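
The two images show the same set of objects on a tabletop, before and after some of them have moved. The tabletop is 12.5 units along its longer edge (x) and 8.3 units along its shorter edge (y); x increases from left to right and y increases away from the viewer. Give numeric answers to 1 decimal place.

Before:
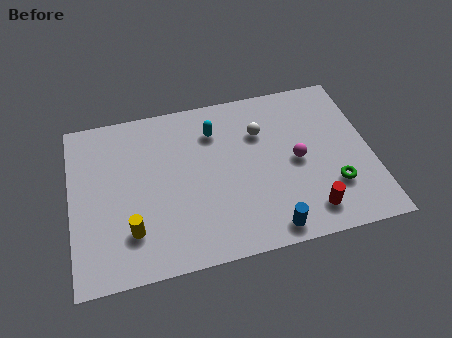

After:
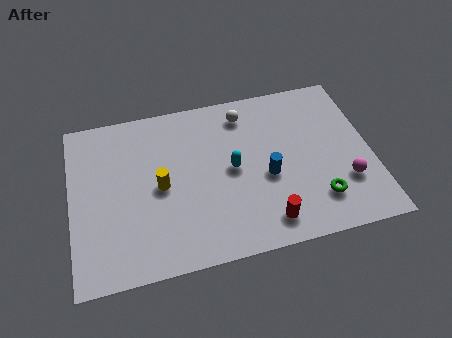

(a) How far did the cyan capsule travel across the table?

2.2

The cyan capsule was near (6.1, 6.3) before and (6.7, 4.2) after, so it travelled √(0.6² + 2.1²) ≈ 2.2 units.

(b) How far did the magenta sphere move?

2.4

The magenta sphere moved from about (9.4, 4.0) to (11.3, 2.5), a distance of √(1.9² + 1.5²) ≈ 2.4.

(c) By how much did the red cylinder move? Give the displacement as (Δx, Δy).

(-1.8, -0.1)

From the two frames, the red cylinder sits at roughly (9.7, 1.4) before and (7.9, 1.3) after.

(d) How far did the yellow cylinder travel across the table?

2.3

The yellow cylinder was near (2.4, 2.1) before and (3.7, 4.0) after, so it travelled √(1.3² + 1.9²) ≈ 2.3 units.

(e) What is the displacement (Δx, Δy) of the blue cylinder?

(0.1, 2.6)

From the two frames, the blue cylinder sits at roughly (8.0, 0.9) before and (8.1, 3.5) after.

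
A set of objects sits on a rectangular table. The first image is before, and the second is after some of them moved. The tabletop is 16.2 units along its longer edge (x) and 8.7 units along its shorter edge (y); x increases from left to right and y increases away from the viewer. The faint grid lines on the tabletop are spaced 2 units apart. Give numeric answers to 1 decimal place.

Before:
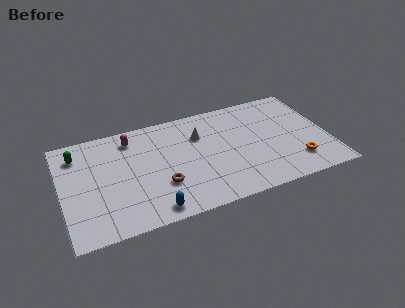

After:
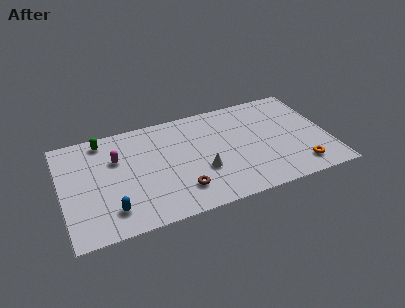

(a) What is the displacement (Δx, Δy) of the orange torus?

(0.1, -0.5)

The orange torus started near (14.1, 2.0) and ended near (14.2, 1.5).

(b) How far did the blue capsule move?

2.5

The blue capsule moved from about (5.2, 1.0) to (2.8, 1.8), a distance of √(2.4² + 0.8²) ≈ 2.5.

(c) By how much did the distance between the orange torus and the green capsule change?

-0.9

They were about 13.9 units apart before and 13.0 after — 0.9 units closer together.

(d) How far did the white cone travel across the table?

3.0

From (8.5, 6.1) to (8.4, 3.1), the white cone covered √(0.1² + 3.0²) ≈ 3.0 units.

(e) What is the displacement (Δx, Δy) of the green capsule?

(1.6, 0.7)

The green capsule was at about (1.1, 6.9) and moved to about (2.7, 7.6).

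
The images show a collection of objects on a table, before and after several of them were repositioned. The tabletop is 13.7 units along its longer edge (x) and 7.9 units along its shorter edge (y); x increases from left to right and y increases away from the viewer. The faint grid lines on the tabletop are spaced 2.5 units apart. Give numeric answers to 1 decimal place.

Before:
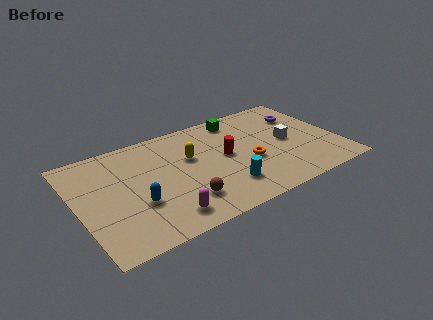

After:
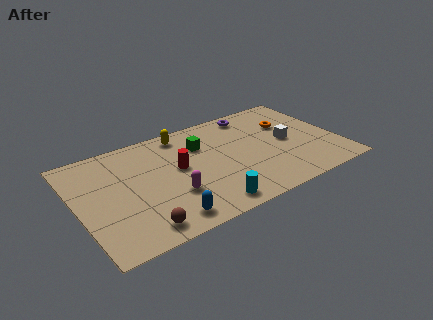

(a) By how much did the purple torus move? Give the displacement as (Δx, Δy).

(-2.5, 1.2)

From the two frames, the purple torus sits at roughly (12.2, 5.7) before and (9.7, 6.9) after.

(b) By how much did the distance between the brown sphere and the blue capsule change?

-1.2

They were about 2.5 units apart before and 1.3 after — 1.2 units closer together.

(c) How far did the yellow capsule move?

2.0

The yellow capsule was near (6.0, 4.9) before and (5.9, 6.9) after, so it travelled √(0.1² + 2.0²) ≈ 2.0 units.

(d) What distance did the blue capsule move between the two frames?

2.1

From (2.9, 2.8) to (4.1, 1.1), the blue capsule covered √(1.2² + 1.7²) ≈ 2.1 units.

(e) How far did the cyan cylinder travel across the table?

1.4

The cyan cylinder moved from about (7.4, 1.9) to (6.3, 1.0), a distance of √(1.1² + 0.9²) ≈ 1.4.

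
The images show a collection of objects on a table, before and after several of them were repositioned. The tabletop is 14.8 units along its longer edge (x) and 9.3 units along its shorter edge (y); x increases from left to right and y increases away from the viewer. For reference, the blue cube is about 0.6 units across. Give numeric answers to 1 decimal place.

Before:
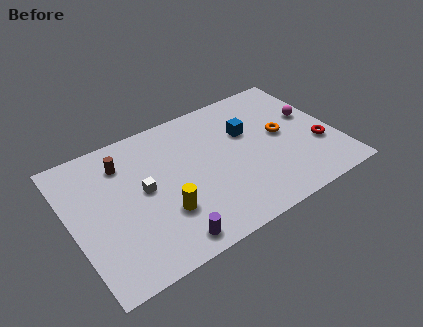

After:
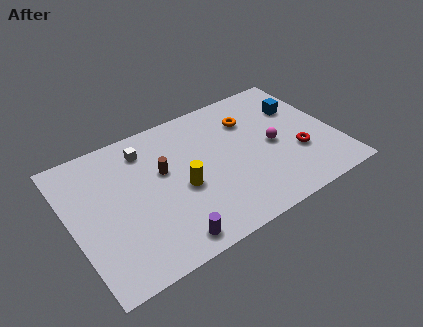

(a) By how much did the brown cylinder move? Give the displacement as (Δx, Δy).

(2.0, -1.6)

From the two frames, the brown cylinder sits at roughly (3.2, 7.2) before and (5.2, 5.6) after.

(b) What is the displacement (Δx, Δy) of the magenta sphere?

(-2.4, -1.1)

The magenta sphere started near (13.7, 5.5) and ended near (11.3, 4.4).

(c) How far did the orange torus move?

2.4

From (11.9, 4.9) to (10.4, 6.8), the orange torus covered √(1.5² + 1.9²) ≈ 2.4 units.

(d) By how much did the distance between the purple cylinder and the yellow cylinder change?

+1.4

They were about 1.8 units apart before and 3.2 after — 1.4 units further apart.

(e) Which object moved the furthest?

the blue cube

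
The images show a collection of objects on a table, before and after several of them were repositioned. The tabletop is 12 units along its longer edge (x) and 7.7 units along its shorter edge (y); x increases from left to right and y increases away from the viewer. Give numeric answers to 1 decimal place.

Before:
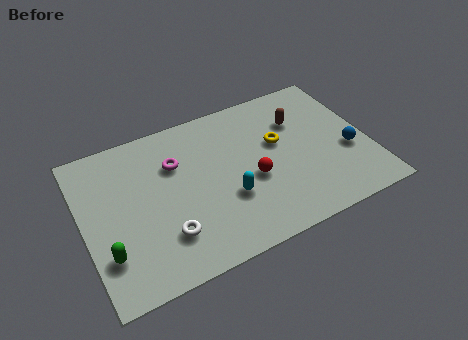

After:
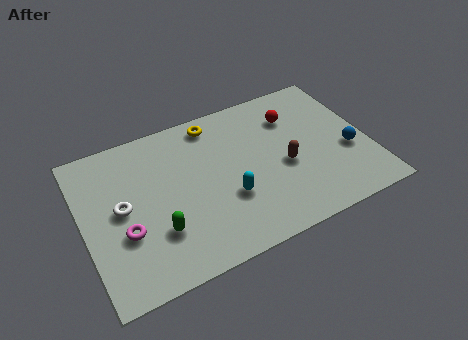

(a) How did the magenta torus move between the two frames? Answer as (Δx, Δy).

(-2.4, -2.5)

From the two frames, the magenta torus sits at roughly (4.0, 5.3) before and (1.6, 2.8) after.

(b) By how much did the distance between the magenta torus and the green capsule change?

-3.1

Before: roughly 4.5 units apart; after: 1.4. That's 3.1 units closer together.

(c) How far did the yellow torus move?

3.3

The yellow torus was near (8.3, 4.6) before and (5.8, 6.7) after, so it travelled √(2.5² + 2.1²) ≈ 3.3 units.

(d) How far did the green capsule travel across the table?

2.1

The green capsule was near (0.8, 2.1) before and (2.9, 2.3) after, so it travelled √(2.1² + 0.2²) ≈ 2.1 units.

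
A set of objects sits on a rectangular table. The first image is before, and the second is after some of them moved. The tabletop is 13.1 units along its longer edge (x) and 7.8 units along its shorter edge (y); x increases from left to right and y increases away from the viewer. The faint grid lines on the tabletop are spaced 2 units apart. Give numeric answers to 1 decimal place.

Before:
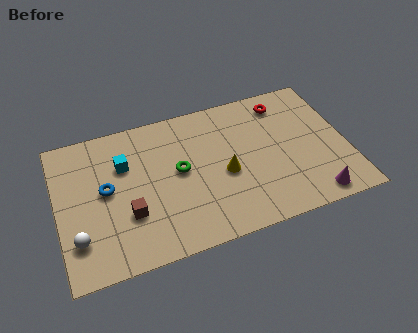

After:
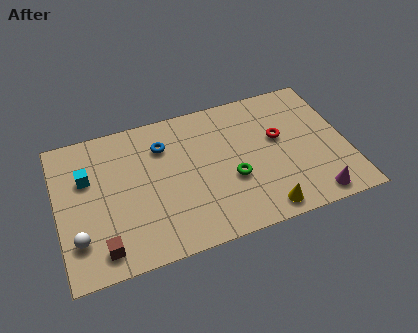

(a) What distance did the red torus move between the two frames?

1.9

From (10.5, 6.5) to (10.1, 4.6), the red torus covered √(0.4² + 1.9²) ≈ 1.9 units.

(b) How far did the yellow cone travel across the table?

2.9

From (7.5, 3.4) to (9.0, 0.9), the yellow cone covered √(1.5² + 2.5²) ≈ 2.9 units.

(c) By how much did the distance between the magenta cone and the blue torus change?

-1.6

Before: roughly 9.7 units apart; after: 8.1. That's 1.6 units closer together.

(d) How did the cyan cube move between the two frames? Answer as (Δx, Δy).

(-1.7, -0.2)

From the two frames, the cyan cube sits at roughly (3.1, 5.3) before and (1.4, 5.1) after.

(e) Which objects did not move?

the white sphere and the magenta cone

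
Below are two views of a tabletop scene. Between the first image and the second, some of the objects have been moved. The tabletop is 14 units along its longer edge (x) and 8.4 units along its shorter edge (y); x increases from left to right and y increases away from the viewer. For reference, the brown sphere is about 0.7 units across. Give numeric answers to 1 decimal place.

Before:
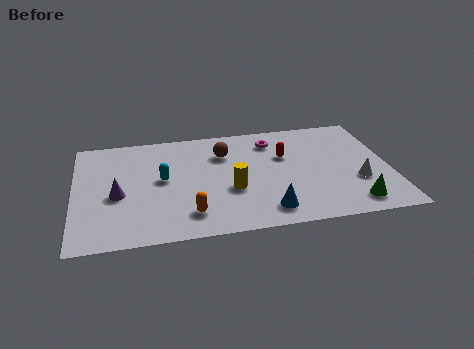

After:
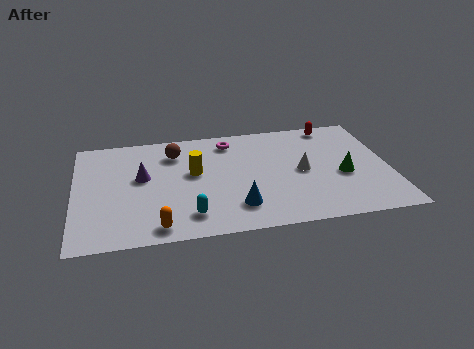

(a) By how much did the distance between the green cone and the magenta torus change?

-0.3

They were about 6.3 units apart before and 6.0 after — 0.3 units closer together.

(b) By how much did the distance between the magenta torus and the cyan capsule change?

+0.3

They were about 5.5 units apart before and 5.8 after — 0.3 units further apart.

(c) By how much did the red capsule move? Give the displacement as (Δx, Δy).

(2.3, 2.1)

The red capsule was at about (9.4, 5.4) and moved to about (11.7, 7.5).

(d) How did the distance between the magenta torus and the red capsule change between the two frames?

+3.3

They were about 1.4 units apart before and 4.7 after — 3.3 units further apart.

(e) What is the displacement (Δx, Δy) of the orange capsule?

(-1.4, -0.7)

The orange capsule started near (5.0, 1.7) and ended near (3.6, 1.0).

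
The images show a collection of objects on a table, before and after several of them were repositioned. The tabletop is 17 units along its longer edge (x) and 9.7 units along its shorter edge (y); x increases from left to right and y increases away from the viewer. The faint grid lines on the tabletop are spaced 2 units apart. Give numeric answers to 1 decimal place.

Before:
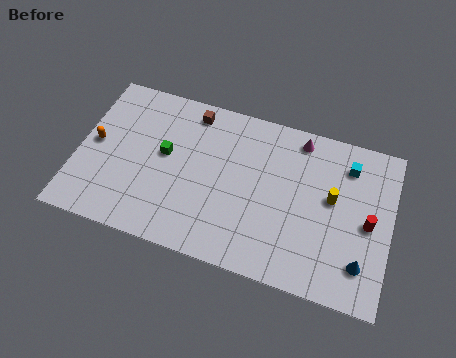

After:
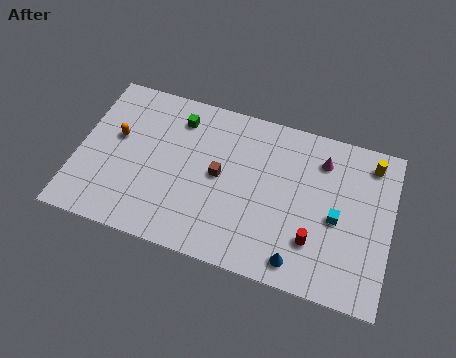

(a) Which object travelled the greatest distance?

the brown cube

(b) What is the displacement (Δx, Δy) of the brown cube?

(1.8, -3.4)

The brown cube was at about (5.9, 8.4) and moved to about (7.7, 5.0).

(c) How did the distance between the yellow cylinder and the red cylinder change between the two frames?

+3.9

They were about 2.2 units apart before and 6.1 after — 3.9 units further apart.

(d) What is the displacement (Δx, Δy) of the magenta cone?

(1.3, -0.9)

The magenta cone was at about (11.8, 8.5) and moved to about (13.1, 7.6).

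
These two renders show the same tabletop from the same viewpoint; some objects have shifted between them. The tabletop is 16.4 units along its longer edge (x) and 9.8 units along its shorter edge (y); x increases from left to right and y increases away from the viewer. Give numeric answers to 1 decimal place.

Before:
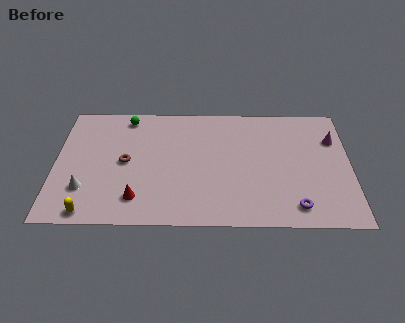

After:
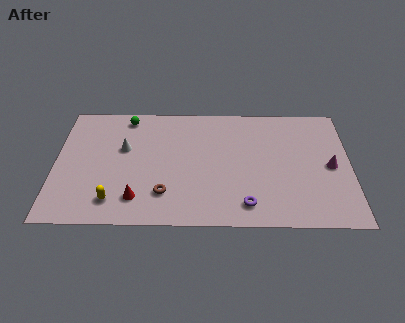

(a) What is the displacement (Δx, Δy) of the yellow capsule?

(1.3, 0.9)

The yellow capsule started near (2.0, 0.9) and ended near (3.3, 1.8).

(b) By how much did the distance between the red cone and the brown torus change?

-1.4

They were about 3.0 units apart before and 1.6 after — 1.4 units closer together.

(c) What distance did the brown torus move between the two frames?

3.3

The brown torus was near (3.9, 4.9) before and (6.1, 2.4) after, so it travelled √(2.2² + 2.5²) ≈ 3.3 units.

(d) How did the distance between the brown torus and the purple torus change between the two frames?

-5.4

Before: roughly 10.0 units apart; after: 4.6. That's 5.4 units closer together.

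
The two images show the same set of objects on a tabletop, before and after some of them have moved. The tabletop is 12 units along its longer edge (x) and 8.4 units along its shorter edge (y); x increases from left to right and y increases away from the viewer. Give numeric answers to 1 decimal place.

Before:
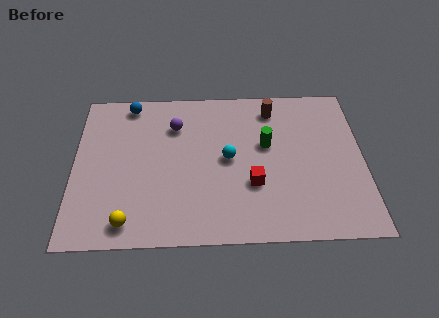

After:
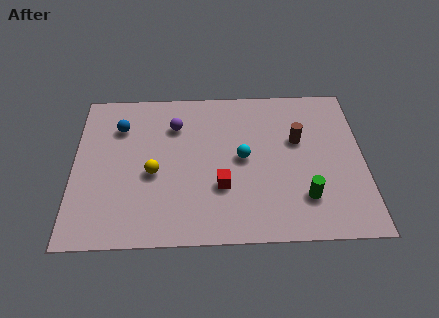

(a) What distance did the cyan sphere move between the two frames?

0.6

The cyan sphere moved from about (6.4, 4.3) to (7.0, 4.3), a distance of √(0.6² + 0.0²) ≈ 0.6.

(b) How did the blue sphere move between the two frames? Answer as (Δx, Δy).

(-0.4, -1.3)

From the two frames, the blue sphere sits at roughly (2.3, 7.5) before and (1.9, 6.2) after.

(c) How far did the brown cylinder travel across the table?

2.1

The brown cylinder was near (8.3, 7.0) before and (9.3, 5.2) after, so it travelled √(1.0² + 1.8²) ≈ 2.1 units.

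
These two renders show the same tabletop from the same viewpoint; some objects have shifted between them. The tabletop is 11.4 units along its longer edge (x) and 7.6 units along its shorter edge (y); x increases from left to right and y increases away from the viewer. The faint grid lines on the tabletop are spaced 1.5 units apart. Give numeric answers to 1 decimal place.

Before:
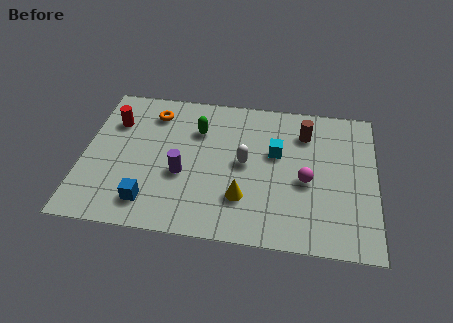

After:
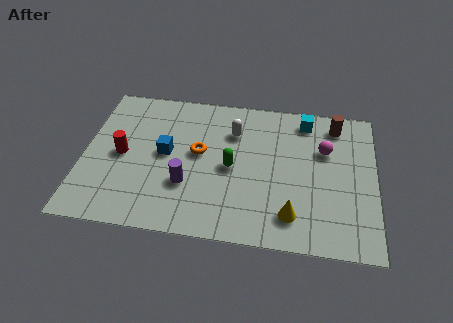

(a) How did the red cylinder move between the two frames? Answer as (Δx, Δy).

(0.4, -1.7)

From the two frames, the red cylinder sits at roughly (1.1, 5.4) before and (1.5, 3.7) after.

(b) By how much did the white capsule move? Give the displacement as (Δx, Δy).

(-0.5, 1.6)

From the two frames, the white capsule sits at roughly (6.3, 3.9) before and (5.8, 5.5) after.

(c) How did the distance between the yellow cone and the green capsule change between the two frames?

-0.6

Before: roughly 3.8 units apart; after: 3.2. That's 0.6 units closer together.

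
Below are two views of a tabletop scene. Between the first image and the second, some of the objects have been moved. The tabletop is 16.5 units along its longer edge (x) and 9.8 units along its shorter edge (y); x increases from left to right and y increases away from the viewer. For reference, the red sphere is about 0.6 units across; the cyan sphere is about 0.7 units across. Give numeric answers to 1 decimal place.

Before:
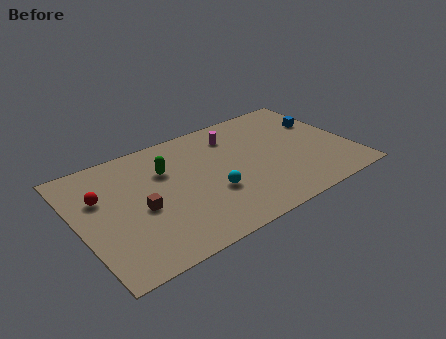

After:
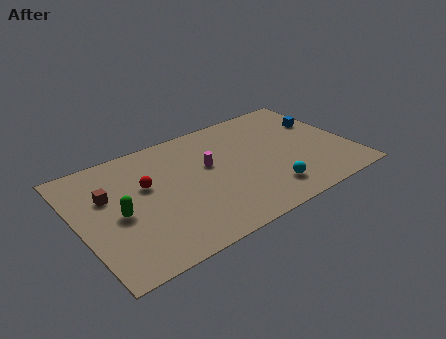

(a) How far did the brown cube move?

2.6

The brown cube was near (3.6, 4.3) before and (1.9, 6.3) after, so it travelled √(1.7² + 2.0²) ≈ 2.6 units.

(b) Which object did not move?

the blue cube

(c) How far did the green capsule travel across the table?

3.9

The green capsule was near (5.5, 6.7) before and (2.3, 4.5) after, so it travelled √(3.2² + 2.2²) ≈ 3.9 units.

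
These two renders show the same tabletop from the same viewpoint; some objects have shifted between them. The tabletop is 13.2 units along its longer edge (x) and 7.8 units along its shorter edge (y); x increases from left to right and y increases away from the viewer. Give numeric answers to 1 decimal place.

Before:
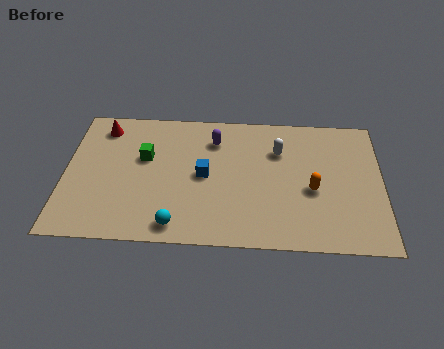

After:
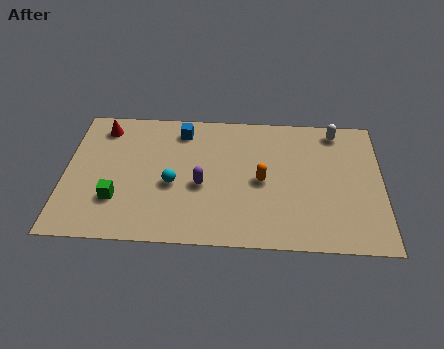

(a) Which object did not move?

the red cone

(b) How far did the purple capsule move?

2.7

The purple capsule was near (6.2, 6.0) before and (5.7, 3.3) after, so it travelled √(0.5² + 2.7²) ≈ 2.7 units.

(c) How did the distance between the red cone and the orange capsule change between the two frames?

-2.1

They were about 9.4 units apart before and 7.3 after — 2.1 units closer together.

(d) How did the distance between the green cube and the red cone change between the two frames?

+1.8

Before: roughly 2.5 units apart; after: 4.3. That's 1.8 units further apart.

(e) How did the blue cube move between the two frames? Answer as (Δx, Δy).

(-1.0, 2.6)

From the two frames, the blue cube sits at roughly (5.8, 3.9) before and (4.8, 6.5) after.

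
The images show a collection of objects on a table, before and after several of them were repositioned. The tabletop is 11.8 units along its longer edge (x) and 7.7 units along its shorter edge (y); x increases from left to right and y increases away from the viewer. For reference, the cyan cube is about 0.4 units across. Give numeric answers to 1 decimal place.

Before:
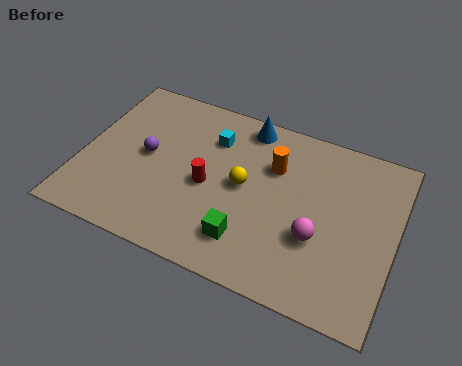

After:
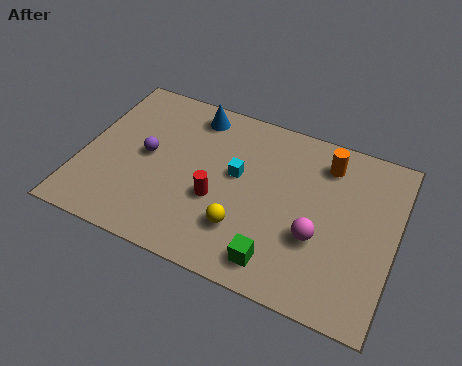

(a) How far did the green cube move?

1.3

The green cube moved from about (6.5, 1.7) to (7.7, 1.2), a distance of √(1.2² + 0.5²) ≈ 1.3.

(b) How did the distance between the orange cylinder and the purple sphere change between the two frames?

+2.1

The distance was about 4.9 in the first image and 7.0 in the second, so they moved 2.1 units further apart.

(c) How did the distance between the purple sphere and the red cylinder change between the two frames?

+0.5

They were about 2.5 units apart before and 3.0 after — 0.5 units further apart.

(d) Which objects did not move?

the purple sphere and the magenta sphere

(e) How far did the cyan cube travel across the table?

1.7

From (4.7, 5.7) to (5.8, 4.4), the cyan cube covered √(1.1² + 1.3²) ≈ 1.7 units.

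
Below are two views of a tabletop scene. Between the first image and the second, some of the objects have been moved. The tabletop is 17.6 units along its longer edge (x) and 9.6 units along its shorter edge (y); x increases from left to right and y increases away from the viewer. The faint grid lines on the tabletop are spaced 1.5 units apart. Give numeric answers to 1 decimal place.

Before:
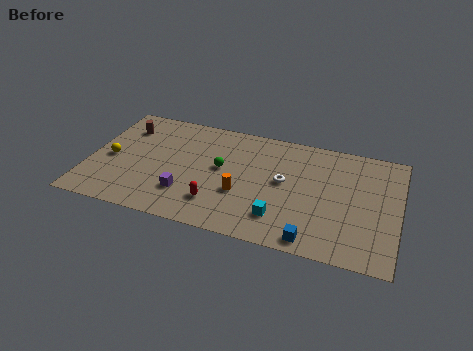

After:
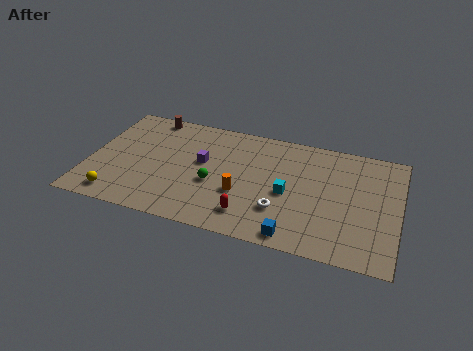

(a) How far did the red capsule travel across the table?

1.9

The red capsule moved from about (7.5, 2.3) to (9.4, 1.9), a distance of √(1.9² + 0.4²) ≈ 1.9.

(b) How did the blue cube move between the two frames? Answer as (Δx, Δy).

(-1.0, 0.0)

The blue cube started near (13.0, 1.0) and ended near (12.0, 1.0).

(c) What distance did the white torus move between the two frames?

2.4

The white torus moved from about (11.1, 5.2) to (11.1, 2.8), a distance of √(0.0² + 2.4²) ≈ 2.4.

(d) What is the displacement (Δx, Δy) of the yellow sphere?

(0.7, -3.1)

From the two frames, the yellow sphere sits at roughly (1.2, 4.4) before and (1.9, 1.3) after.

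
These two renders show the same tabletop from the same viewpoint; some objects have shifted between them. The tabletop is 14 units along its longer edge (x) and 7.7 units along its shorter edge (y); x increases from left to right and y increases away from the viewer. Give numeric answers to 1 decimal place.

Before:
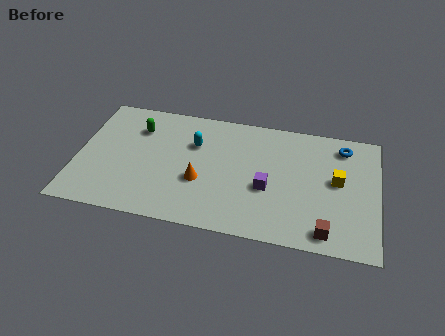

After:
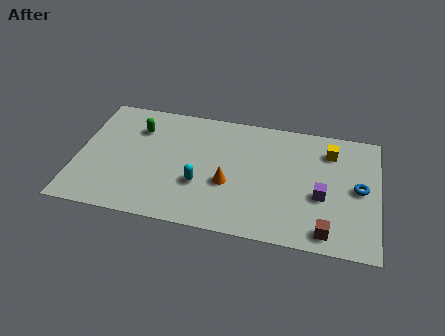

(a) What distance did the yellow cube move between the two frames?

1.8

The yellow cube moved from about (12.1, 4.2) to (11.7, 6.0), a distance of √(0.4² + 1.8²) ≈ 1.8.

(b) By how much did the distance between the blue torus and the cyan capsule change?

+0.4

Before: roughly 7.0 units apart; after: 7.4. That's 0.4 units further apart.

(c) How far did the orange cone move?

1.3

From (5.8, 2.9) to (7.1, 3.0), the orange cone covered √(1.3² + 0.1²) ≈ 1.3 units.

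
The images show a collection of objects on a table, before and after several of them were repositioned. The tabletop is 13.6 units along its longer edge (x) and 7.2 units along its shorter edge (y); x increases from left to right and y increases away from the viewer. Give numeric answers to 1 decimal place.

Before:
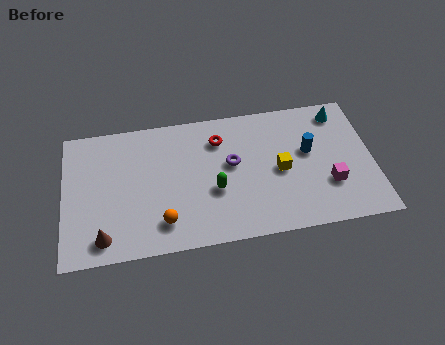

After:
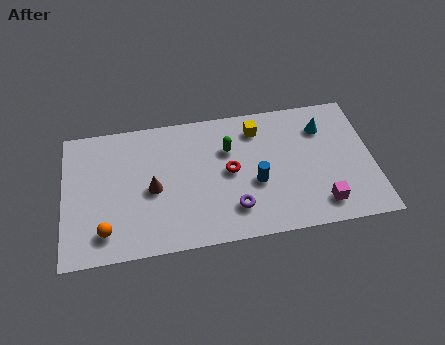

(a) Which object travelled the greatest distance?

the brown cone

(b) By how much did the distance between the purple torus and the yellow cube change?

+2.1

They were about 2.2 units apart before and 4.3 after — 2.1 units further apart.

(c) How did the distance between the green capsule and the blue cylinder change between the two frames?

-2.1

The distance was about 4.4 in the first image and 2.3 in the second, so they moved 2.1 units closer together.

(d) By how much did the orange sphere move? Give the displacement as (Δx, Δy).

(-2.5, -0.1)

From the two frames, the orange sphere sits at roughly (4.3, 1.5) before and (1.8, 1.4) after.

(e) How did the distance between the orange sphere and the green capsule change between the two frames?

+3.9

Before: roughly 2.6 units apart; after: 6.5. That's 3.9 units further apart.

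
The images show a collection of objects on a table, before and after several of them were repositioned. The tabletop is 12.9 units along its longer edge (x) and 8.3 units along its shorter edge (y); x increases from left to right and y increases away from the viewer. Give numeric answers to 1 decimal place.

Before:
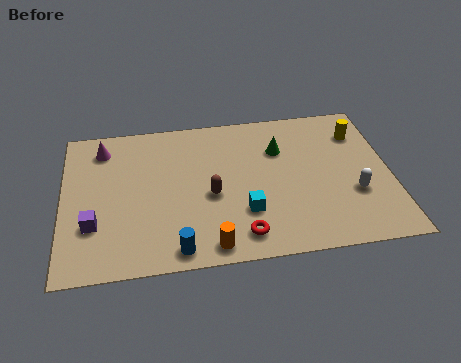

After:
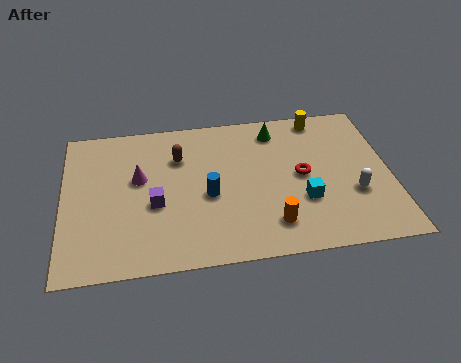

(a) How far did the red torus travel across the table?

3.8

The red torus moved from about (6.9, 1.3) to (9.4, 4.2), a distance of √(2.5² + 2.9²) ≈ 3.8.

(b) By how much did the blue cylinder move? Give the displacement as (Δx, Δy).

(1.3, 2.7)

The blue cylinder started near (4.4, 0.9) and ended near (5.7, 3.6).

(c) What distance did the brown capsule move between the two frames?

2.6

The brown capsule was near (5.8, 3.6) before and (4.6, 5.9) after, so it travelled √(1.2² + 2.3²) ≈ 2.6 units.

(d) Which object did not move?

the white capsule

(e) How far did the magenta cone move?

2.4

The magenta cone moved from about (1.6, 6.8) to (3.0, 4.9), a distance of √(1.4² + 1.9²) ≈ 2.4.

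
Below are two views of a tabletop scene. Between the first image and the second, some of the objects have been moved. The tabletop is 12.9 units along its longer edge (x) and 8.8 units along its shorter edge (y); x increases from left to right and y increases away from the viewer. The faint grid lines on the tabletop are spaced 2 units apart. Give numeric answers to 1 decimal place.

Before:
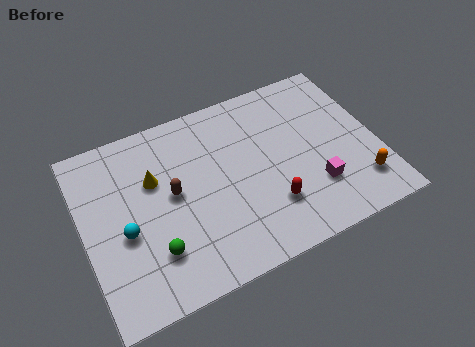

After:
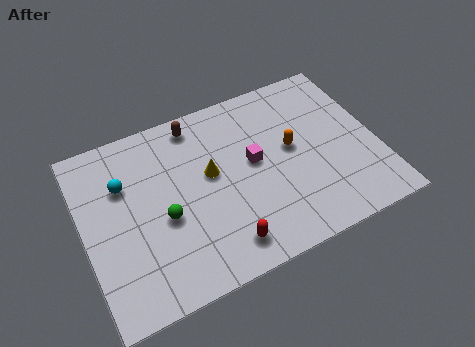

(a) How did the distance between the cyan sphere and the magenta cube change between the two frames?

-2.6

The distance was about 8.3 in the first image and 5.7 in the second, so they moved 2.6 units closer together.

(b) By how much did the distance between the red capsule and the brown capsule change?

+1.7

They were about 4.6 units apart before and 6.3 after — 1.7 units further apart.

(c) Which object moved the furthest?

the orange capsule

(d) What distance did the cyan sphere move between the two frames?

2.3

From (1.7, 3.7) to (1.9, 6.0), the cyan sphere covered √(0.2² + 2.3²) ≈ 2.3 units.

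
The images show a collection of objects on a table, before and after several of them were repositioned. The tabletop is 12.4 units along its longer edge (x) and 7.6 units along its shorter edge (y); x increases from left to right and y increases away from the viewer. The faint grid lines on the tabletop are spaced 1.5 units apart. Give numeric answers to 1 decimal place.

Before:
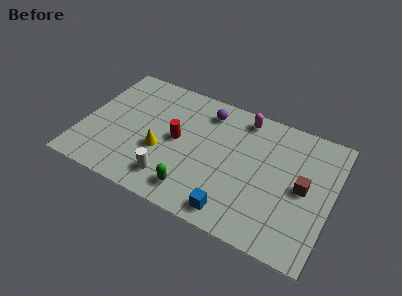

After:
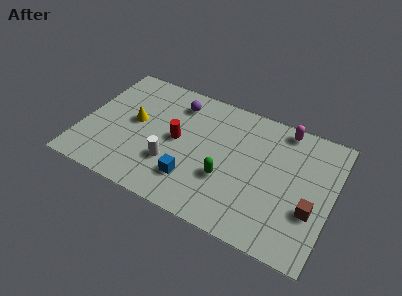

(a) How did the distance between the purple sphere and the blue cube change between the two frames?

-1.2

The distance was about 5.6 in the first image and 4.4 in the second, so they moved 1.2 units closer together.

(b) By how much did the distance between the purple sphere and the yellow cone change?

-1.0

They were about 3.8 units apart before and 2.8 after — 1.0 units closer together.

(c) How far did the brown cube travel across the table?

1.2

The brown cube was near (11.0, 3.8) before and (11.5, 2.7) after, so it travelled √(0.5² + 1.1²) ≈ 1.2 units.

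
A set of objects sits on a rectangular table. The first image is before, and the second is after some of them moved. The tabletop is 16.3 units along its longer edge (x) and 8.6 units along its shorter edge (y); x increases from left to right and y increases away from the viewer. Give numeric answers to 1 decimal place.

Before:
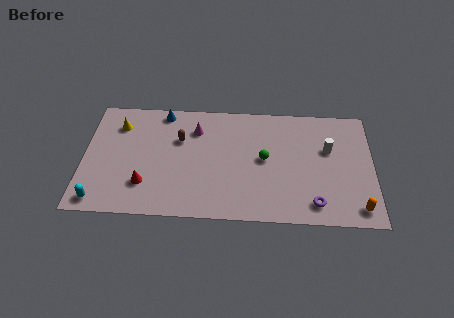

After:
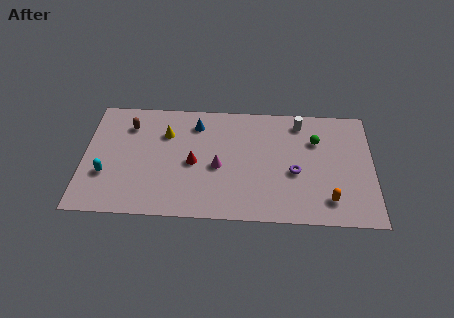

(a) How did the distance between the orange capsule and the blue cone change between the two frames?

-3.7

The distance was about 12.8 in the first image and 9.1 in the second, so they moved 3.7 units closer together.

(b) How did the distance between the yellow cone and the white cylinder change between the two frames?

-4.3

They were about 12.0 units apart before and 7.7 after — 4.3 units closer together.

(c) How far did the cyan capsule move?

1.9

The cyan capsule moved from about (1.0, 1.0) to (1.3, 2.9), a distance of √(0.3² + 1.9²) ≈ 1.9.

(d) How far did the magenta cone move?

3.0

The magenta cone was near (6.3, 6.5) before and (7.6, 3.8) after, so it travelled √(1.3² + 2.7²) ≈ 3.0 units.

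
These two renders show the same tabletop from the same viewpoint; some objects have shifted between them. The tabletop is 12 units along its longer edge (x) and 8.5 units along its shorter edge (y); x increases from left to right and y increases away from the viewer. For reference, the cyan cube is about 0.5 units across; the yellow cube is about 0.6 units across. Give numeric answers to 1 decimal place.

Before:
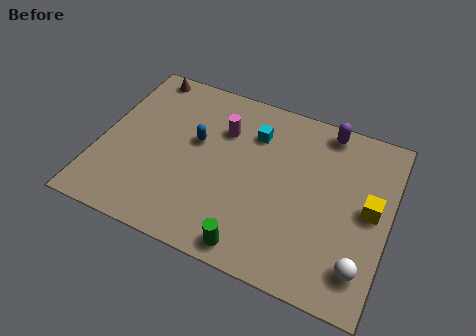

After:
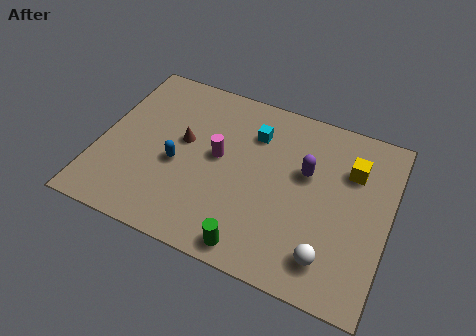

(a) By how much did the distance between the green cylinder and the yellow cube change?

+0.6

Before: roughly 5.6 units apart; after: 6.2. That's 0.6 units further apart.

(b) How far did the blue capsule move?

1.5

From (3.9, 5.0) to (3.3, 3.6), the blue capsule covered √(0.6² + 1.4²) ≈ 1.5 units.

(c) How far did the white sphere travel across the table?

1.3

The white sphere was near (11.1, 1.7) before and (9.8, 1.6) after, so it travelled √(1.3² + 0.1²) ≈ 1.3 units.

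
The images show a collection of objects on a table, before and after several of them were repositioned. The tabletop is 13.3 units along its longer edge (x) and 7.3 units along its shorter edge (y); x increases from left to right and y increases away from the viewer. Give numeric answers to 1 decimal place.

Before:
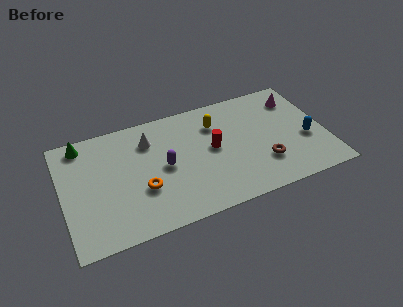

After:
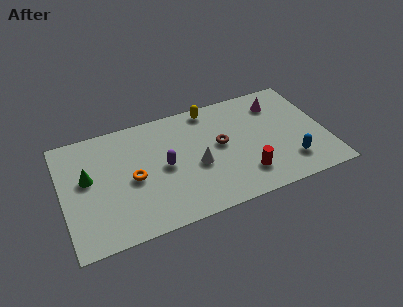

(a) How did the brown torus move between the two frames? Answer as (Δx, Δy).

(-2.0, 1.9)

The brown torus was at about (10.0, 2.1) and moved to about (8.0, 4.0).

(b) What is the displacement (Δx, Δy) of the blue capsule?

(-1.0, -1.2)

The blue capsule started near (12.3, 2.9) and ended near (11.3, 1.7).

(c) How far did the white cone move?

3.3

The white cone moved from about (4.5, 5.5) to (6.7, 3.1), a distance of √(2.2² + 2.4²) ≈ 3.3.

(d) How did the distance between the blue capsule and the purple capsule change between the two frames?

-0.7

The distance was about 7.2 in the first image and 6.5 in the second, so they moved 0.7 units closer together.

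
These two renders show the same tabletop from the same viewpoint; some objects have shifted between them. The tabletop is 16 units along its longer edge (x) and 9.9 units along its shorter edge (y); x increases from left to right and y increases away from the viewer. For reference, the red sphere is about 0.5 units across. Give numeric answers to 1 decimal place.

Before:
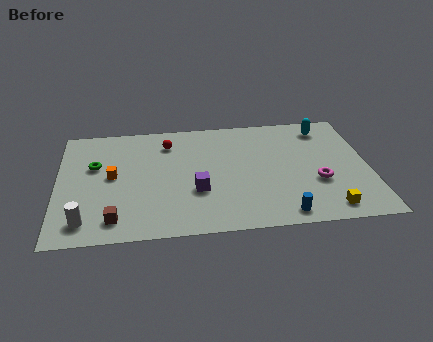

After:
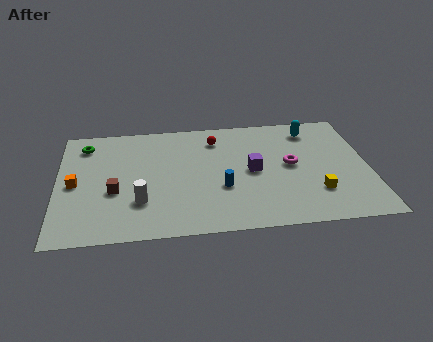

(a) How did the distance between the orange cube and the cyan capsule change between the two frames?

+1.3

They were about 11.5 units apart before and 12.8 after — 1.3 units further apart.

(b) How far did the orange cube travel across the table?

2.0

The orange cube moved from about (2.8, 5.2) to (0.9, 4.7), a distance of √(1.9² + 0.5²) ≈ 2.0.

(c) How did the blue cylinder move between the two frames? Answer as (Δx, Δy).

(-3.0, 2.5)

The blue cylinder started near (11.4, 1.1) and ended near (8.4, 3.6).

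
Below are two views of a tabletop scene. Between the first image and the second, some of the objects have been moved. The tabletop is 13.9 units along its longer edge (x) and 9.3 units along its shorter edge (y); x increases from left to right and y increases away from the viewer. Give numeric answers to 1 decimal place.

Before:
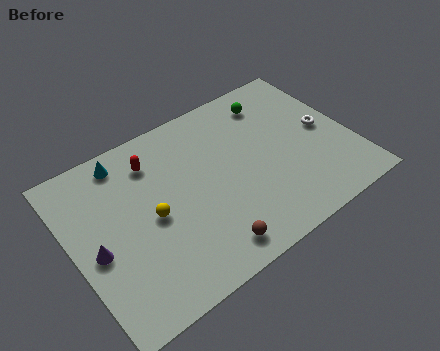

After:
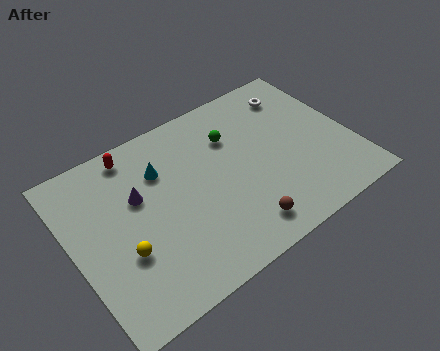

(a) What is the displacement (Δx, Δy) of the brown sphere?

(1.7, 0.2)

The brown sphere started near (6.0, 1.3) and ended near (7.7, 1.5).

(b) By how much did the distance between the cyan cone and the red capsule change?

+0.4

The distance was about 1.5 in the first image and 1.9 in the second, so they moved 0.4 units further apart.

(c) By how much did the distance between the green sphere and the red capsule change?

-1.2

They were about 6.2 units apart before and 5.0 after — 1.2 units closer together.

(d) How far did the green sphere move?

2.5

From (10.6, 7.6) to (8.3, 6.6), the green sphere covered √(2.3² + 1.0²) ≈ 2.5 units.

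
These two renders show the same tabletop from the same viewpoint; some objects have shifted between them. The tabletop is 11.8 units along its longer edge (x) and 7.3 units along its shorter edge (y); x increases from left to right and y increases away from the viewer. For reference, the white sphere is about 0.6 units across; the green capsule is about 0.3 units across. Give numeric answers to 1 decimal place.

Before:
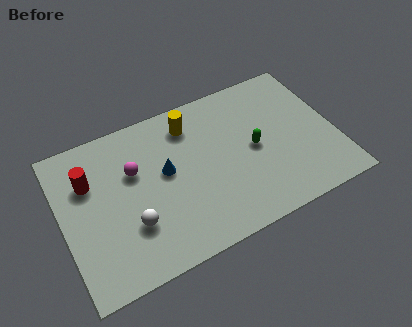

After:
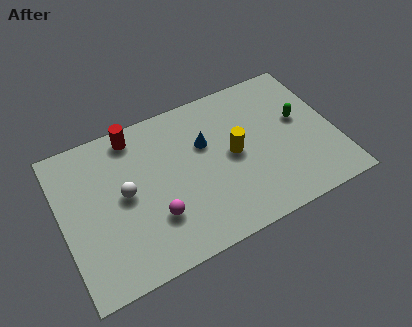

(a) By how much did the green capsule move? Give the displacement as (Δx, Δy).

(2.1, 0.6)

The green capsule started near (8.3, 3.6) and ended near (10.4, 4.2).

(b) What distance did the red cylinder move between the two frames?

2.5

The red cylinder was near (1.3, 5.0) before and (3.4, 6.4) after, so it travelled √(2.1² + 1.4²) ≈ 2.5 units.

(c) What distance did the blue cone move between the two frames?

1.9

The blue cone moved from about (4.5, 4.1) to (6.3, 4.7), a distance of √(1.8² + 0.6²) ≈ 1.9.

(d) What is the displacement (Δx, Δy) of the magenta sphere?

(0.6, -2.5)

From the two frames, the magenta sphere sits at roughly (3.2, 4.7) before and (3.8, 2.2) after.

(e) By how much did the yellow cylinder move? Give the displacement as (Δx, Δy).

(1.6, -2.2)

From the two frames, the yellow cylinder sits at roughly (5.8, 5.9) before and (7.4, 3.7) after.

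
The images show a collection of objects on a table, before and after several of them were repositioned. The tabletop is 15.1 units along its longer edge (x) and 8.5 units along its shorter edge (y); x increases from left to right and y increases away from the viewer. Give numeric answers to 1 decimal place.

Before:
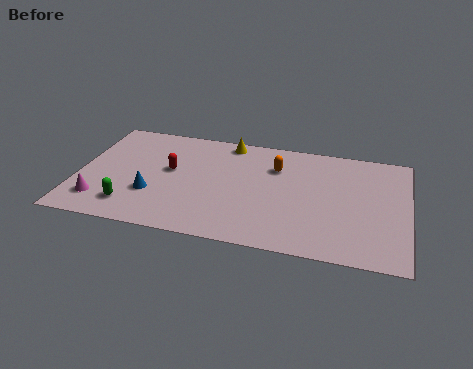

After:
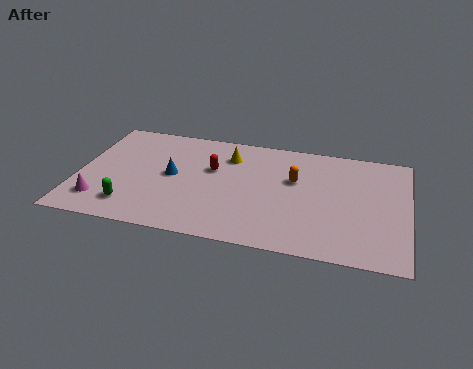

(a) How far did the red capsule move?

2.0

The red capsule was near (4.2, 4.8) before and (6.1, 5.3) after, so it travelled √(1.9² + 0.5²) ≈ 2.0 units.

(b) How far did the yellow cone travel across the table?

1.1

The yellow cone was near (6.7, 7.6) before and (6.8, 6.5) after, so it travelled √(0.1² + 1.1²) ≈ 1.1 units.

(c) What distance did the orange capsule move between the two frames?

1.2

The orange capsule moved from about (9.0, 6.1) to (9.9, 5.3), a distance of √(0.9² + 0.8²) ≈ 1.2.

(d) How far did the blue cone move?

1.8

The blue cone moved from about (3.5, 2.8) to (4.3, 4.4), a distance of √(0.8² + 1.6²) ≈ 1.8.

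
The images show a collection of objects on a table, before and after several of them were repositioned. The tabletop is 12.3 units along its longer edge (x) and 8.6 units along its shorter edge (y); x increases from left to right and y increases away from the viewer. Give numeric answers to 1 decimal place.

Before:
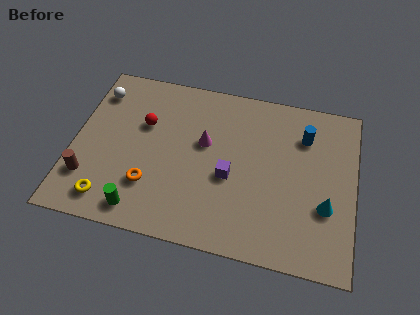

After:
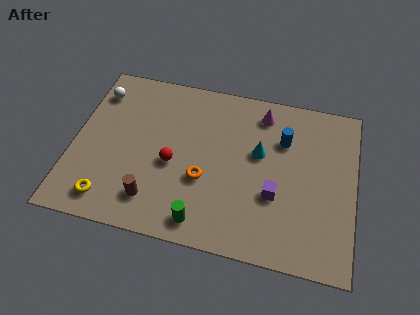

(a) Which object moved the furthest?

the cyan cone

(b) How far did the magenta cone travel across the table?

3.2

The magenta cone moved from about (5.7, 5.1) to (8.1, 7.2), a distance of √(2.4² + 2.1²) ≈ 3.2.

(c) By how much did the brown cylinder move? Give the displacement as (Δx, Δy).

(2.9, -0.5)

The brown cylinder was at about (0.8, 2.2) and moved to about (3.7, 1.7).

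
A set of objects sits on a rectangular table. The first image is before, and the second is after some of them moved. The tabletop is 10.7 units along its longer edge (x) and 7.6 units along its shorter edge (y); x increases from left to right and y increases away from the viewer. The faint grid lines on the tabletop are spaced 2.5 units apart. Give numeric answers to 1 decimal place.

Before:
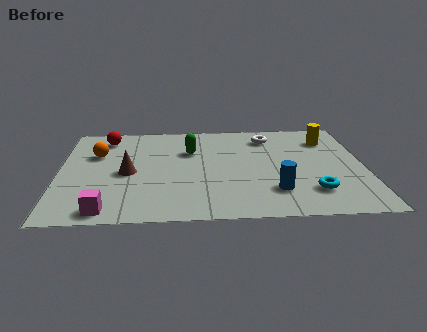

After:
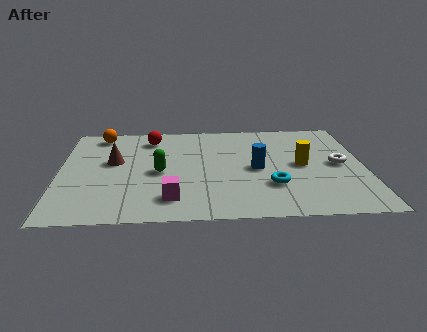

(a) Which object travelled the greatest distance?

the white torus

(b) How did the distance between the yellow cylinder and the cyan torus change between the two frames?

-2.2

They were about 4.1 units apart before and 1.9 after — 2.2 units closer together.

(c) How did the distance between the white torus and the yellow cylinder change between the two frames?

-0.8

The distance was about 2.1 in the first image and 1.3 in the second, so they moved 0.8 units closer together.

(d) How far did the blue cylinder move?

1.8

The blue cylinder was near (7.5, 1.9) before and (6.9, 3.6) after, so it travelled √(0.6² + 1.7²) ≈ 1.8 units.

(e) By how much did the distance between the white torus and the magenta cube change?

-1.5

The distance was about 7.8 in the first image and 6.3 in the second, so they moved 1.5 units closer together.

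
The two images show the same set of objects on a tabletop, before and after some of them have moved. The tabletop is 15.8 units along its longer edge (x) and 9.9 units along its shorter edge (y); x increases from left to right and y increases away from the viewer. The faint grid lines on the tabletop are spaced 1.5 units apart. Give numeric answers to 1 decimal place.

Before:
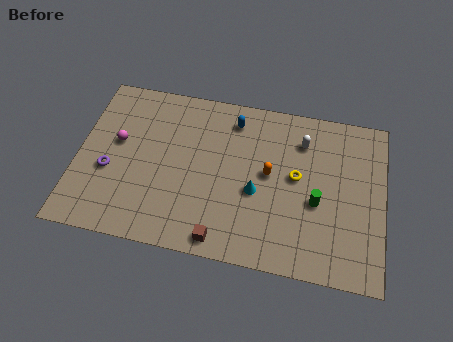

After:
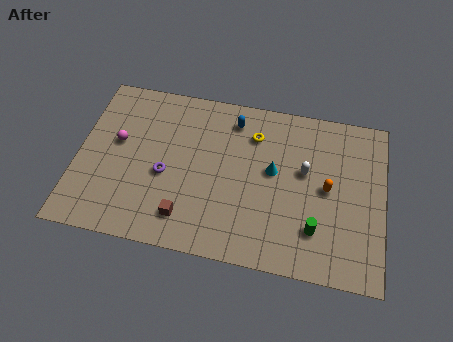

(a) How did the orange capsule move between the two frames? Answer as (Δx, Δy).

(3.0, -0.3)

The orange capsule was at about (9.9, 5.3) and moved to about (12.9, 5.0).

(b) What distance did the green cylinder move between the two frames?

1.6

The green cylinder was near (12.4, 4.1) before and (12.4, 2.5) after, so it travelled √(0.0² + 1.6²) ≈ 1.6 units.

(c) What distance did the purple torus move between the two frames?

2.9

The purple torus moved from about (1.7, 3.9) to (4.6, 4.2), a distance of √(2.9² + 0.3²) ≈ 2.9.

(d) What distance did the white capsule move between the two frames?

1.8

The white capsule moved from about (11.5, 7.6) to (11.7, 5.8), a distance of √(0.2² + 1.8²) ≈ 1.8.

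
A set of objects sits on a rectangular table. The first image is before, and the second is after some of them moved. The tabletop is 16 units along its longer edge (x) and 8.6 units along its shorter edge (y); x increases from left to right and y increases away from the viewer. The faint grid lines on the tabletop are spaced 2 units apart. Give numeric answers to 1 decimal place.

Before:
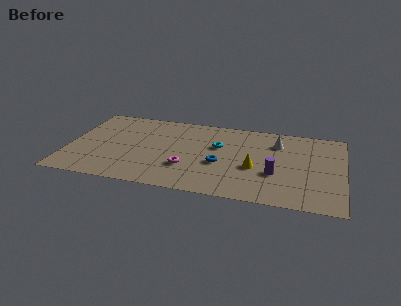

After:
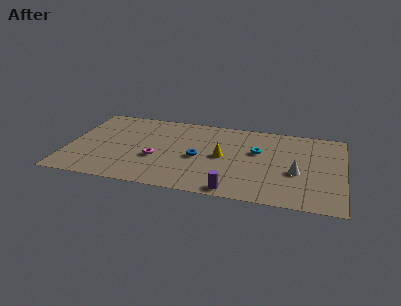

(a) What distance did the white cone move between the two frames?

3.2

From (12.1, 6.5) to (13.3, 3.5), the white cone covered √(1.2² + 3.0²) ≈ 3.2 units.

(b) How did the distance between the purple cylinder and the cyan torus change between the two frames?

+0.6

The distance was about 4.1 in the first image and 4.7 in the second, so they moved 0.6 units further apart.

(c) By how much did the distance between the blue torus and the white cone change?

+1.3

Before: roughly 4.4 units apart; after: 5.7. That's 1.3 units further apart.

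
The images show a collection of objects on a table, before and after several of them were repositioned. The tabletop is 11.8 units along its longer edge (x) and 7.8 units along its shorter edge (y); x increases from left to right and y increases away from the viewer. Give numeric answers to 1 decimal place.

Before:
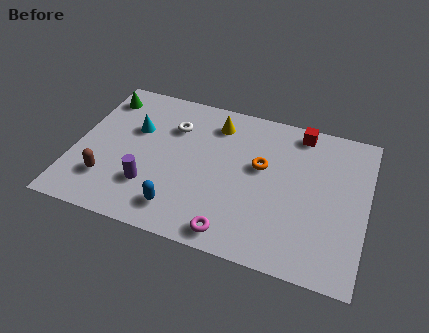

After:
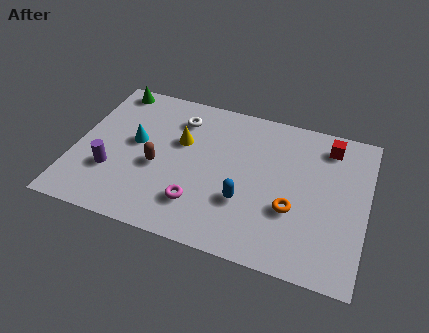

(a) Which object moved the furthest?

the blue capsule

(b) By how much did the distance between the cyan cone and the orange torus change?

+1.5

Before: roughly 5.2 units apart; after: 6.7. That's 1.5 units further apart.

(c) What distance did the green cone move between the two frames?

0.7

The green cone moved from about (0.8, 6.4) to (1.1, 7.0), a distance of √(0.3² + 0.6²) ≈ 0.7.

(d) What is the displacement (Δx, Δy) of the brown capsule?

(1.9, 1.3)

The brown capsule was at about (1.5, 2.0) and moved to about (3.4, 3.3).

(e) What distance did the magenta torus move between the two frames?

1.8

The magenta torus moved from about (6.7, 0.9) to (5.2, 1.9), a distance of √(1.5² + 1.0²) ≈ 1.8.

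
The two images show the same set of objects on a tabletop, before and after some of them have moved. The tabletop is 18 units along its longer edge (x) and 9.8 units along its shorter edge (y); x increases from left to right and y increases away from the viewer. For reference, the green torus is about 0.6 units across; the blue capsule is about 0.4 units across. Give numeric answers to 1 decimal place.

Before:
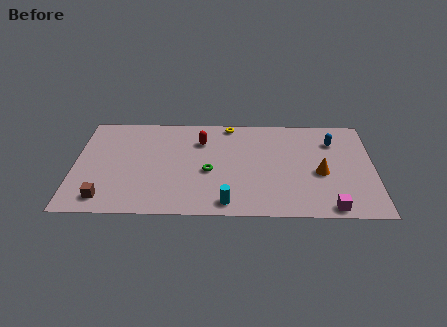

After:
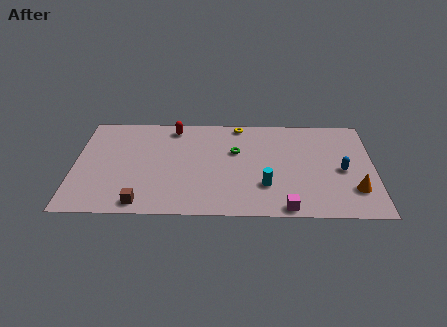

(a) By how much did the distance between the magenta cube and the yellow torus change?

-1.4

The distance was about 10.0 in the first image and 8.6 in the second, so they moved 1.4 units closer together.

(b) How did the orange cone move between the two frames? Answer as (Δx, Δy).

(2.0, -1.6)

The orange cone started near (14.8, 4.2) and ended near (16.8, 2.6).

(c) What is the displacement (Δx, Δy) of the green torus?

(1.6, 2.0)

The green torus was at about (8.1, 4.2) and moved to about (9.7, 6.2).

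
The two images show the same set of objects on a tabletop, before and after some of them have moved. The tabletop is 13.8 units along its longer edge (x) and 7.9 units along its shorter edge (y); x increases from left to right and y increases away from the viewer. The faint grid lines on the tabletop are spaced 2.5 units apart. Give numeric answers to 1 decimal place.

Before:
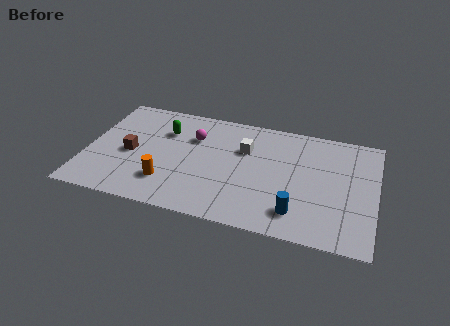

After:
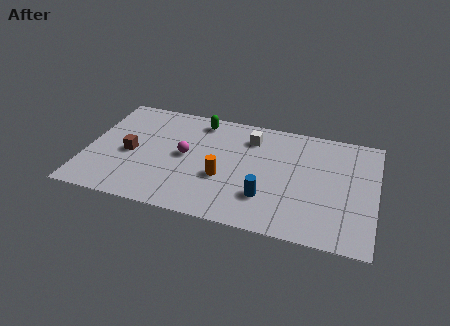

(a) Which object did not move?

the brown cube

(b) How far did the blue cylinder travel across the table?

1.6

The blue cylinder was near (10.2, 1.6) before and (8.7, 2.2) after, so it travelled √(1.5² + 0.6²) ≈ 1.6 units.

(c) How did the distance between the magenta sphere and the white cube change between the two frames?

+1.2

The distance was about 2.5 in the first image and 3.7 in the second, so they moved 1.2 units further apart.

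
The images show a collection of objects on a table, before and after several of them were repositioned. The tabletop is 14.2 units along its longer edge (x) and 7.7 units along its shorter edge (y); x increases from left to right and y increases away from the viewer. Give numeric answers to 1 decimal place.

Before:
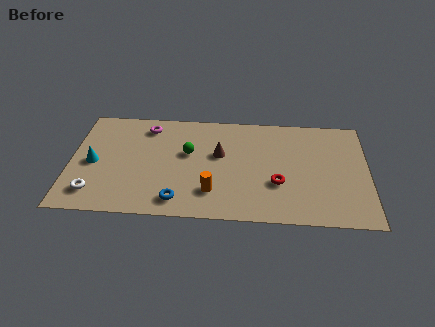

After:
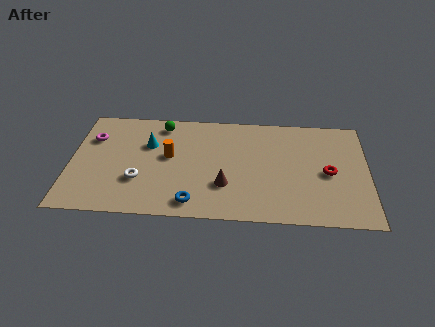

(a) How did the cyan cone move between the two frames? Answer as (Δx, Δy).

(2.6, 1.5)

The cyan cone started near (1.1, 3.6) and ended near (3.7, 5.1).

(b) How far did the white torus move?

2.3

The white torus moved from about (1.2, 1.5) to (3.3, 2.5), a distance of √(2.1² + 1.0²) ≈ 2.3.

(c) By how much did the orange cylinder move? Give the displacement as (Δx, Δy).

(-2.1, 2.4)

From the two frames, the orange cylinder sits at roughly (6.8, 1.9) before and (4.7, 4.3) after.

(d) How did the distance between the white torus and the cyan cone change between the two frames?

+0.5

The distance was about 2.1 in the first image and 2.6 in the second, so they moved 0.5 units further apart.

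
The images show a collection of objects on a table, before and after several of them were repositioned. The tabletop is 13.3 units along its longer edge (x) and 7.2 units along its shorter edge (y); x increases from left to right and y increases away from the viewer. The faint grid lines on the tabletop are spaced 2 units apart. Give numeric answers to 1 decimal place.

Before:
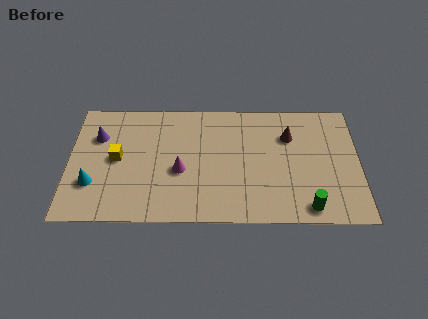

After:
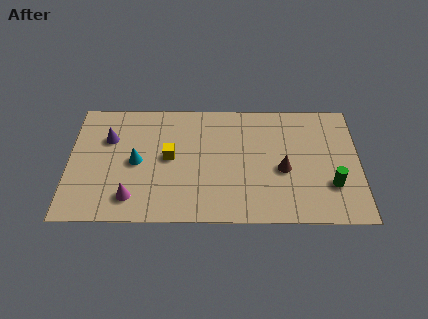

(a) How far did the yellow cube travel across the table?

2.4

From (2.2, 3.7) to (4.6, 3.8), the yellow cube covered √(2.4² + 0.1²) ≈ 2.4 units.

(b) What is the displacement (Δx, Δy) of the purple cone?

(0.5, -0.1)

The purple cone started near (1.3, 5.0) and ended near (1.8, 4.9).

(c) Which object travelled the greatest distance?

the magenta cone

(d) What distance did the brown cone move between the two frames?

2.0

The brown cone was near (10.1, 5.1) before and (9.8, 3.1) after, so it travelled √(0.3² + 2.0²) ≈ 2.0 units.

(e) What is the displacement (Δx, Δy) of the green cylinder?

(1.1, 1.3)

The green cylinder started near (10.9, 0.9) and ended near (12.0, 2.2).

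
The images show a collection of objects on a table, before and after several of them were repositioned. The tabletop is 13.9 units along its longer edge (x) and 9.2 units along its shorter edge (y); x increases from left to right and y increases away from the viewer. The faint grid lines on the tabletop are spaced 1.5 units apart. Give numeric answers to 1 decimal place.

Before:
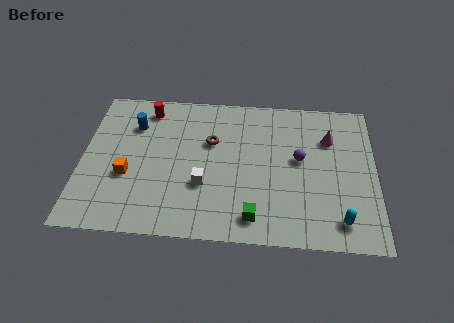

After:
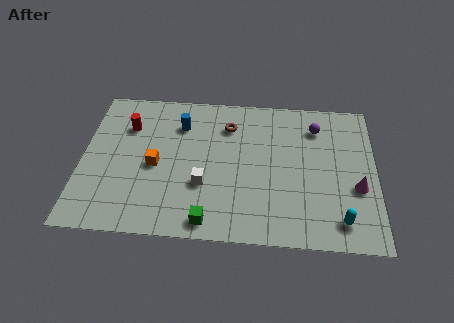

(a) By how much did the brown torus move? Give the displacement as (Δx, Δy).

(0.8, 1.1)

From the two frames, the brown torus sits at roughly (6.1, 5.9) before and (6.9, 7.0) after.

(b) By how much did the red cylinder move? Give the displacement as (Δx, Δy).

(-0.9, -1.2)

The red cylinder was at about (3.0, 7.8) and moved to about (2.1, 6.6).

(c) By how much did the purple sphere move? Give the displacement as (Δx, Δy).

(0.8, 2.1)

The purple sphere was at about (10.3, 5.1) and moved to about (11.1, 7.2).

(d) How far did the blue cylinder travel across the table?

2.2

From (2.4, 6.7) to (4.6, 6.9), the blue cylinder covered √(2.2² + 0.2²) ≈ 2.2 units.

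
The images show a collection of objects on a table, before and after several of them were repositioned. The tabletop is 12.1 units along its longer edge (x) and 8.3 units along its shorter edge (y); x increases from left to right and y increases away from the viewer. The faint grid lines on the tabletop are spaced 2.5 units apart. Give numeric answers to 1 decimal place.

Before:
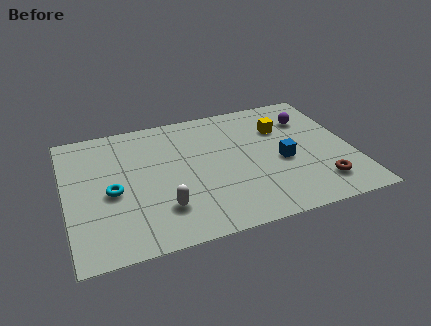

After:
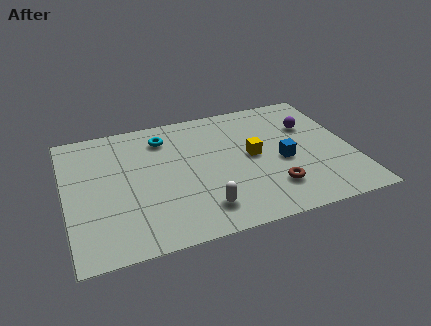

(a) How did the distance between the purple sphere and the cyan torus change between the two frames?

-2.6

They were about 8.9 units apart before and 6.3 after — 2.6 units closer together.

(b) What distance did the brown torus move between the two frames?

2.0

The brown torus moved from about (10.5, 1.7) to (8.5, 2.0), a distance of √(2.0² + 0.3²) ≈ 2.0.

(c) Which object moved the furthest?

the cyan torus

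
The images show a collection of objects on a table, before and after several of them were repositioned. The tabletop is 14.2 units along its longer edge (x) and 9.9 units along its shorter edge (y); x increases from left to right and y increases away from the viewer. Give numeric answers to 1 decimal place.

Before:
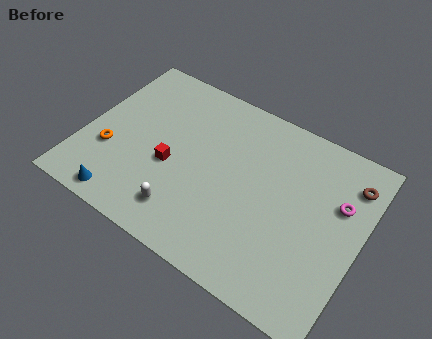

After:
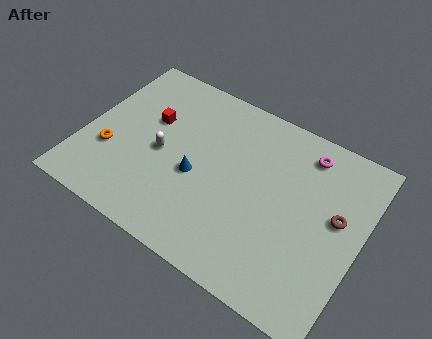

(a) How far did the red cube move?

2.6

The red cube moved from about (4.6, 4.1) to (3.1, 6.2), a distance of √(1.5² + 2.1²) ≈ 2.6.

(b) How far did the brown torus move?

2.2

The brown torus moved from about (13.3, 7.8) to (12.9, 5.6), a distance of √(0.4² + 2.2²) ≈ 2.2.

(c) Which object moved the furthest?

the blue cone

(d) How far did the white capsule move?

3.2

The white capsule was near (5.7, 1.9) before and (4.0, 4.6) after, so it travelled √(1.7² + 2.7²) ≈ 3.2 units.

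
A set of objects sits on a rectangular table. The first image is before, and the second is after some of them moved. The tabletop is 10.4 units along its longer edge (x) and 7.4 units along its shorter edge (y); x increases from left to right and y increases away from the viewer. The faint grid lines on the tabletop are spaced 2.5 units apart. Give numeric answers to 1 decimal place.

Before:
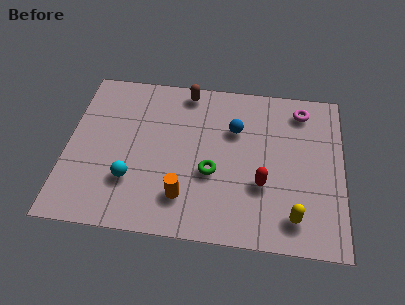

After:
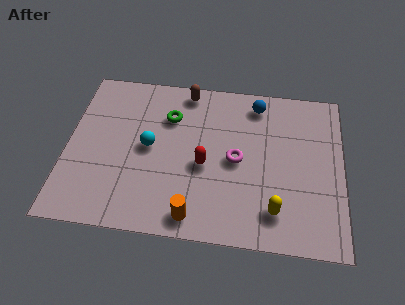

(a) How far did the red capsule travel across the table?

2.3

From (7.4, 2.6) to (5.2, 3.2), the red capsule covered √(2.2² + 0.6²) ≈ 2.3 units.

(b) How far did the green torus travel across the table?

2.9

The green torus was near (5.5, 2.9) before and (3.8, 5.3) after, so it travelled √(1.7² + 2.4²) ≈ 2.9 units.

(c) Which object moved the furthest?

the magenta torus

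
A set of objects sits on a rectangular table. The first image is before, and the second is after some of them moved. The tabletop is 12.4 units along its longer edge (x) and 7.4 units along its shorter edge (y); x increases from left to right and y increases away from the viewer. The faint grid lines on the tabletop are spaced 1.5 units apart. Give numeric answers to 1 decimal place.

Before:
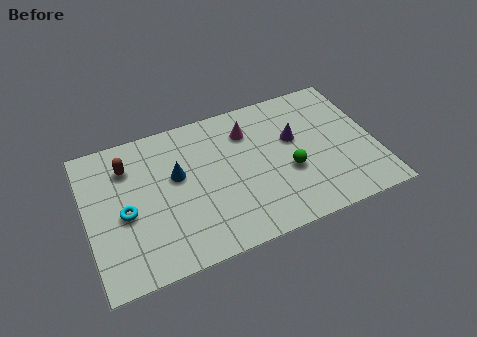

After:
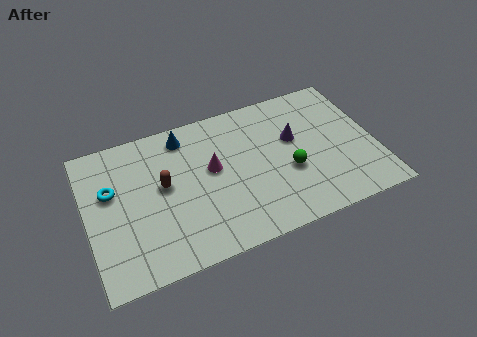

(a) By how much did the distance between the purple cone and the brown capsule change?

-1.5

They were about 7.2 units apart before and 5.7 after — 1.5 units closer together.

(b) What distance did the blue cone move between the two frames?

2.0

From (3.9, 4.4) to (4.4, 6.3), the blue cone covered √(0.5² + 1.9²) ≈ 2.0 units.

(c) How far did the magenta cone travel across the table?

2.2

The magenta cone moved from about (7.1, 5.6) to (5.4, 4.2), a distance of √(1.7² + 1.4²) ≈ 2.2.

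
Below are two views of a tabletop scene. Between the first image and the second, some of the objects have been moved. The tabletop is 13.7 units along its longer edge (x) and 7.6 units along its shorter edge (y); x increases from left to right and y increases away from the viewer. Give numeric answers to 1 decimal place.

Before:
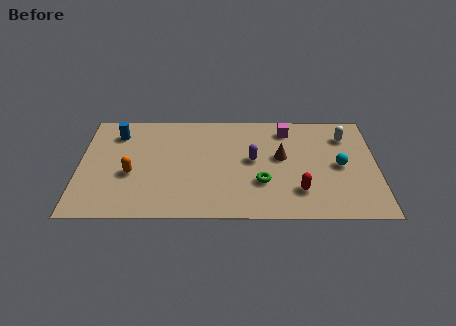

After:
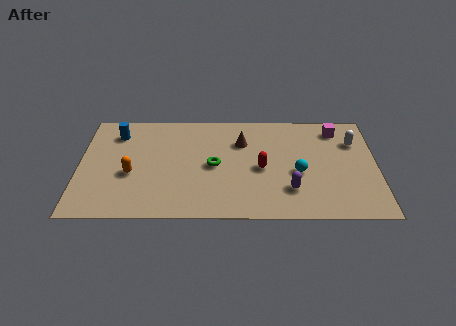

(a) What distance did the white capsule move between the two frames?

0.6

From (12.3, 5.8) to (12.7, 5.4), the white capsule covered √(0.4² + 0.4²) ≈ 0.6 units.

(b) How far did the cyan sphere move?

2.0

From (12.0, 3.7) to (10.1, 3.2), the cyan sphere covered √(1.9² + 0.5²) ≈ 2.0 units.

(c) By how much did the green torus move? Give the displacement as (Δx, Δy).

(-2.2, 1.2)

The green torus started near (8.4, 2.5) and ended near (6.2, 3.7).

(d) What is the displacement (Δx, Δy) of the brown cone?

(-1.8, 1.1)

The brown cone was at about (9.3, 4.3) and moved to about (7.5, 5.4).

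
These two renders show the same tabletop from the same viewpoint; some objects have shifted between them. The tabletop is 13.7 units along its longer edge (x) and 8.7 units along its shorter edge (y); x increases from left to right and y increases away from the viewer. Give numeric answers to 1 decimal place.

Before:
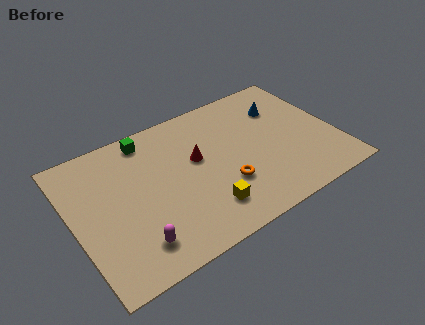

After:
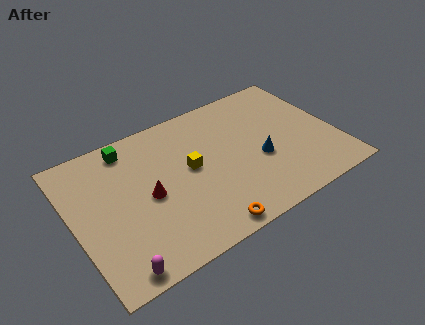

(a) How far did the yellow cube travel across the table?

2.8

The yellow cube was near (6.4, 1.9) before and (6.1, 4.7) after, so it travelled √(0.3² + 2.8²) ≈ 2.8 units.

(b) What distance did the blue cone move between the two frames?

3.3

The blue cone moved from about (11.3, 6.3) to (9.6, 3.5), a distance of √(1.7² + 2.8²) ≈ 3.3.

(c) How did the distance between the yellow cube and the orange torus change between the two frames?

+2.4

The distance was about 1.5 in the first image and 3.9 in the second, so they moved 2.4 units further apart.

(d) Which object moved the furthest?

the blue cone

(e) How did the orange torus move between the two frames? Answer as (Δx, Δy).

(-1.4, -2.0)

The orange torus started near (7.6, 2.8) and ended near (6.2, 0.8).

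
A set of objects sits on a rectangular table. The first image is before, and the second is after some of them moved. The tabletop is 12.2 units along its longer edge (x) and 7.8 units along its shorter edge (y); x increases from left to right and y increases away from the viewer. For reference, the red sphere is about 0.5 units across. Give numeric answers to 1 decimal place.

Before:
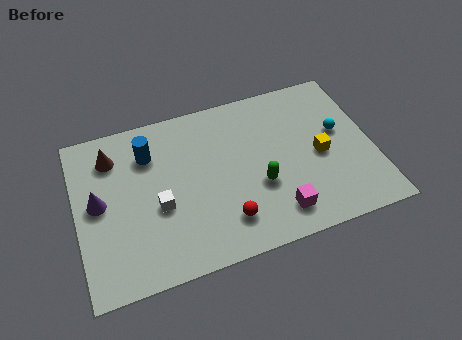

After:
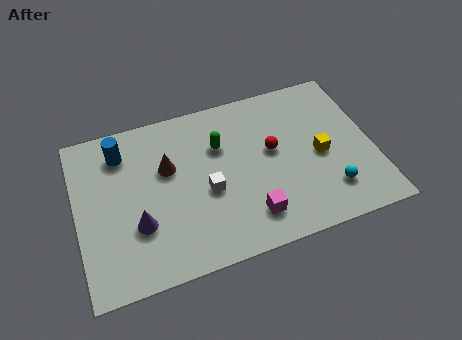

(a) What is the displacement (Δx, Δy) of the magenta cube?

(-1.1, 0.2)

The magenta cube was at about (8.0, 1.4) and moved to about (6.9, 1.6).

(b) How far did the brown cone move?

2.5

The brown cone moved from about (1.6, 6.1) to (3.8, 4.9), a distance of √(2.2² + 1.2²) ≈ 2.5.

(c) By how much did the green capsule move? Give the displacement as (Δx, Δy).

(-1.4, 2.4)

The green capsule was at about (7.4, 2.9) and moved to about (6.0, 5.3).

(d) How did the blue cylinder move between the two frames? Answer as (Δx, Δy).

(-1.1, 0.4)

From the two frames, the blue cylinder sits at roughly (3.1, 5.8) before and (2.0, 6.2) after.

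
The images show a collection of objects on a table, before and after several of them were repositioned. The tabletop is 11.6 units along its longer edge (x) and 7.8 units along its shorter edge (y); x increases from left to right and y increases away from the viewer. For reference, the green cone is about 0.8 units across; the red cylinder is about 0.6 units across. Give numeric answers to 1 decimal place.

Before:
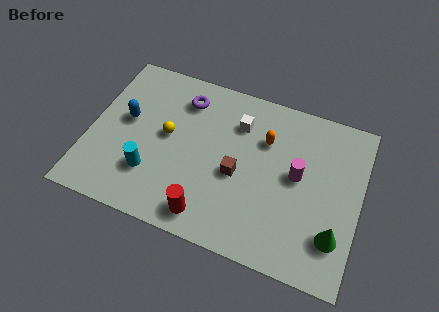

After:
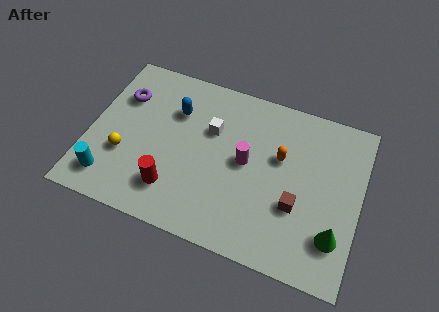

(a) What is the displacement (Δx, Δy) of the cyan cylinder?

(-1.7, -0.8)

The cyan cylinder was at about (2.8, 2.2) and moved to about (1.1, 1.4).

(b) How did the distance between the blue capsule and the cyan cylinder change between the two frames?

+2.2

The distance was about 2.6 in the first image and 4.8 in the second, so they moved 2.2 units further apart.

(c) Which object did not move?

the green cone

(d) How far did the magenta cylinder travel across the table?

2.2

From (8.9, 4.2) to (6.7, 4.1), the magenta cylinder covered √(2.2² + 0.1²) ≈ 2.2 units.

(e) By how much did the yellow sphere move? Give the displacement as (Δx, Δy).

(-1.7, -1.5)

The yellow sphere started near (3.3, 4.2) and ended near (1.6, 2.7).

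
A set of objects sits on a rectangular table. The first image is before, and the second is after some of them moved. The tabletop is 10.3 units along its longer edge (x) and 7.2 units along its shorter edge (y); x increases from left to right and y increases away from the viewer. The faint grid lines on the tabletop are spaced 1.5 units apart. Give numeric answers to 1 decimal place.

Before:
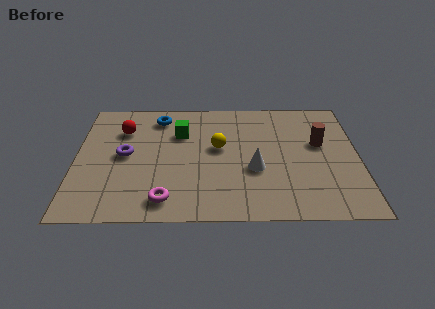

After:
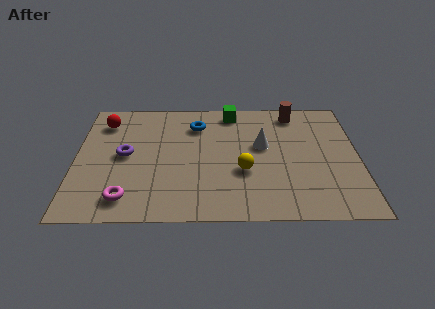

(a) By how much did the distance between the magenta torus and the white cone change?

+2.1

They were about 3.6 units apart before and 5.7 after — 2.1 units further apart.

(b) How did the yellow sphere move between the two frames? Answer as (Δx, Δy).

(0.9, -1.4)

From the two frames, the yellow sphere sits at roughly (5.2, 4.1) before and (6.1, 2.7) after.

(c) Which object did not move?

the purple torus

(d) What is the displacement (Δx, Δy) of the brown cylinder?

(-0.9, 1.9)

From the two frames, the brown cylinder sits at roughly (8.9, 4.3) before and (8.0, 6.2) after.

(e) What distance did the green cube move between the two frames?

2.3

The green cube moved from about (3.8, 5.0) to (5.7, 6.3), a distance of √(1.9² + 1.3²) ≈ 2.3.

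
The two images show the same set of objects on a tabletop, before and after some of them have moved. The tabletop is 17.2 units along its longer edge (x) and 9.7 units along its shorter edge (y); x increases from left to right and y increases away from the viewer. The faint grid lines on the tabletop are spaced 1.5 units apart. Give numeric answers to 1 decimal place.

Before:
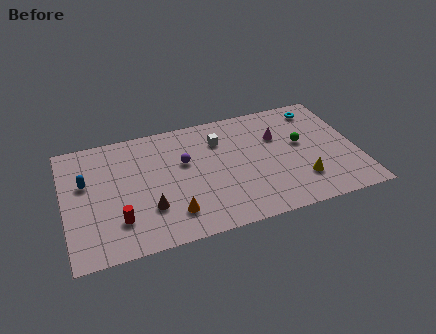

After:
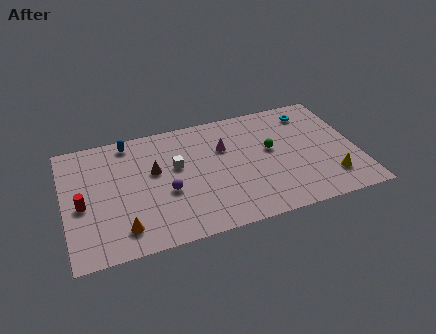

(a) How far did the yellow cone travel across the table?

1.7

The yellow cone moved from about (13.7, 2.5) to (15.4, 2.2), a distance of √(1.7² + 0.3²) ≈ 1.7.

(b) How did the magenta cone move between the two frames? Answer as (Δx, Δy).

(-3.2, 0.0)

The magenta cone started near (12.7, 6.5) and ended near (9.5, 6.5).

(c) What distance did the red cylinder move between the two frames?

2.7

From (3.0, 2.5) to (1.0, 4.3), the red cylinder covered √(2.0² + 1.8²) ≈ 2.7 units.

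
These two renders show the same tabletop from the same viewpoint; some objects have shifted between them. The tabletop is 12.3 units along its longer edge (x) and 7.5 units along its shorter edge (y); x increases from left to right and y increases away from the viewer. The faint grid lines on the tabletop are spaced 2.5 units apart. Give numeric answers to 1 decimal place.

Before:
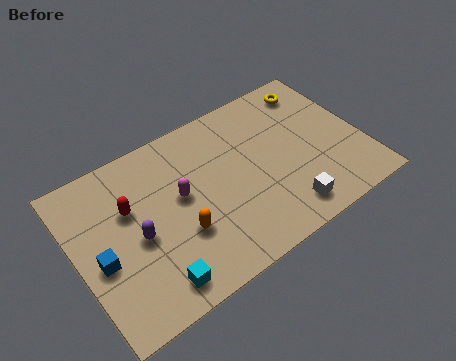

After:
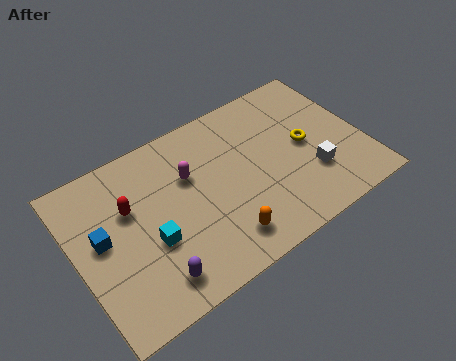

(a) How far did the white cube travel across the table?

1.8

The white cube was near (8.5, 1.2) before and (9.9, 2.3) after, so it travelled √(1.4² + 1.1²) ≈ 1.8 units.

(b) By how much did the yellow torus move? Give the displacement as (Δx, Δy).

(-0.9, -2.5)

The yellow torus was at about (10.8, 6.3) and moved to about (9.9, 3.8).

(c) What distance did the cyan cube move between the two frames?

1.8

From (2.8, 1.1) to (3.0, 2.9), the cyan cube covered √(0.2² + 1.8²) ≈ 1.8 units.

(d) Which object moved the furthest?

the yellow torus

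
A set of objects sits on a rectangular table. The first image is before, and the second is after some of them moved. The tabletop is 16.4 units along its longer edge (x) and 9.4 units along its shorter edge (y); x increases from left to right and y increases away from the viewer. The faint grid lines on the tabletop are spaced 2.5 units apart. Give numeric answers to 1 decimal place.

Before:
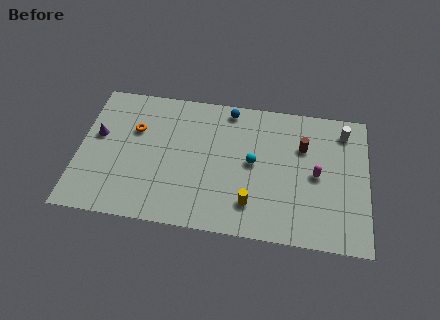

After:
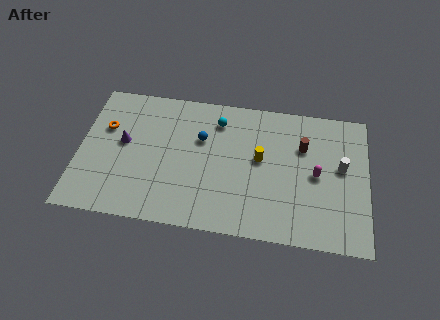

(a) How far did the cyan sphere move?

3.3

The cyan sphere moved from about (9.9, 4.9) to (7.8, 7.5), a distance of √(2.1² + 2.6²) ≈ 3.3.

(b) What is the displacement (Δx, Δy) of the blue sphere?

(-1.5, -2.3)

From the two frames, the blue sphere sits at roughly (8.4, 8.4) before and (6.9, 6.1) after.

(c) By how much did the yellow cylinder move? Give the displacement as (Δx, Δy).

(0.4, 3.1)

The yellow cylinder started near (9.9, 2.1) and ended near (10.3, 5.2).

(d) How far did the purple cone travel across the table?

1.5

The purple cone was near (1.0, 5.5) before and (2.5, 5.2) after, so it travelled √(1.5² + 0.3²) ≈ 1.5 units.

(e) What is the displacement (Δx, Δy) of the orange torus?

(-1.7, -0.1)

The orange torus was at about (3.1, 6.2) and moved to about (1.4, 6.1).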